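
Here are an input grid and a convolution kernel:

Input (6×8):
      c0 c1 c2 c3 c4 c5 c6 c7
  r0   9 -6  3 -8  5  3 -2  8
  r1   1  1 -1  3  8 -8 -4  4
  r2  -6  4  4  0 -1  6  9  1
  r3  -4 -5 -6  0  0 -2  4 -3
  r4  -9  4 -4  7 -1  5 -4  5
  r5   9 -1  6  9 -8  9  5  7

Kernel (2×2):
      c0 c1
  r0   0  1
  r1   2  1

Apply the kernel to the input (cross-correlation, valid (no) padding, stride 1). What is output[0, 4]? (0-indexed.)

The receptive field on the input at this output position is [5 3 / 8 -8]. Elementwise product with the kernel and sum: 3·1 + 8·2 + -8·1.

11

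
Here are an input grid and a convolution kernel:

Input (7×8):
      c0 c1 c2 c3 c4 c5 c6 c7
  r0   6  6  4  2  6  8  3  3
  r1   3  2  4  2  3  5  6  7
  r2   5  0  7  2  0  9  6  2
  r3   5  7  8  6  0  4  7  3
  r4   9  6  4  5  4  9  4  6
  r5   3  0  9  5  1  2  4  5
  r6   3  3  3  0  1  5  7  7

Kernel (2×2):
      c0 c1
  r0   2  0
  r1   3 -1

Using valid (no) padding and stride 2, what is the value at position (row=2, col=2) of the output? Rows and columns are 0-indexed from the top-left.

The receptive field on the input at this output position is [4 9 / 1 2]. Elementwise product with the kernel and sum: 4·2 + 1·3 + 2·-1.

9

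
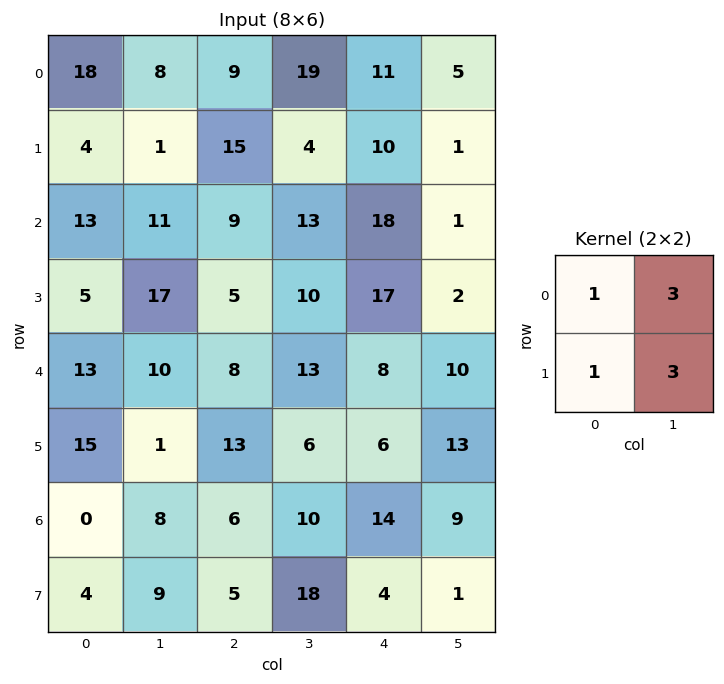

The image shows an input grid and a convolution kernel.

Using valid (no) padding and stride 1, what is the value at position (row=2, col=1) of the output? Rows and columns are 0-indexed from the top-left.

The receptive field on the input at this output position is [11 9 / 17 5]. Elementwise product with the kernel and sum: 11·1 + 9·3 + 17·1 + 5·3.

70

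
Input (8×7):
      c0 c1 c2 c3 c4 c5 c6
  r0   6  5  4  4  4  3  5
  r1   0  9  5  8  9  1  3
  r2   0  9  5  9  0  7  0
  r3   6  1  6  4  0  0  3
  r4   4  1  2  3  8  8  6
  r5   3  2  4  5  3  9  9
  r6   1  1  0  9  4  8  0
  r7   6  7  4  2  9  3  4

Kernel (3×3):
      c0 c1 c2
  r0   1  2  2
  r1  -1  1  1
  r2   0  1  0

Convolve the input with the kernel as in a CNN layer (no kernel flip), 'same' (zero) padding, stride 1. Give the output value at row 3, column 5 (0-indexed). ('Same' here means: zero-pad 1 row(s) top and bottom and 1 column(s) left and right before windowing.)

25

The receptive field on the zero-padded input at this output position is [0 7 0 / 0 0 3 / 8 8 6]. Elementwise product with the kernel and sum: 0·1 + 7·2 + 0·2 + 0·-1 + 0·1 + 3·1 + 8·1.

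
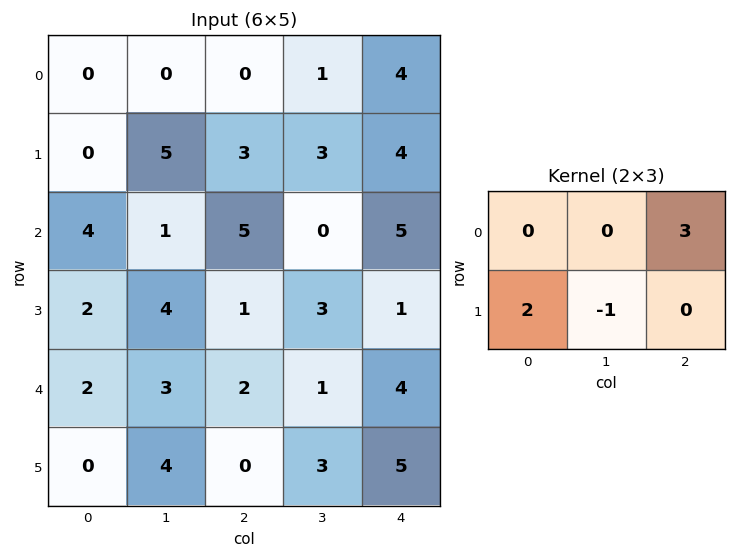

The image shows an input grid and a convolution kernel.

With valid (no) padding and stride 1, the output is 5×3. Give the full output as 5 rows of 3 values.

-5 10 15
16 6 22
15 7 14
4 13 6
2 11 9

Output[0,0]: The receptive field on the input at this output position is [0 0 0 / 0 5 3]. Elementwise product with the kernel and sum: 0·3 + 0·2 + 5·-1.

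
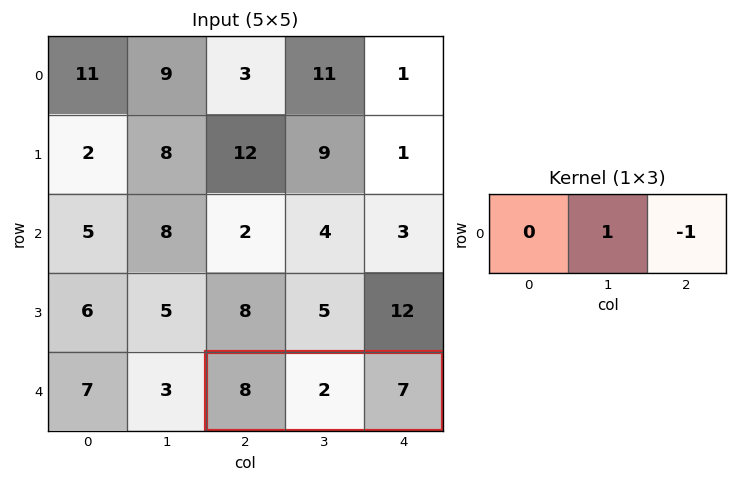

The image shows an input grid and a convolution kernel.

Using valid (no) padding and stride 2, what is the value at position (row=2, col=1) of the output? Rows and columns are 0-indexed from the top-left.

The receptive field on the input at this output position is [8 2 7]. Elementwise product with the kernel and sum: 2·1 + 7·-1.

-5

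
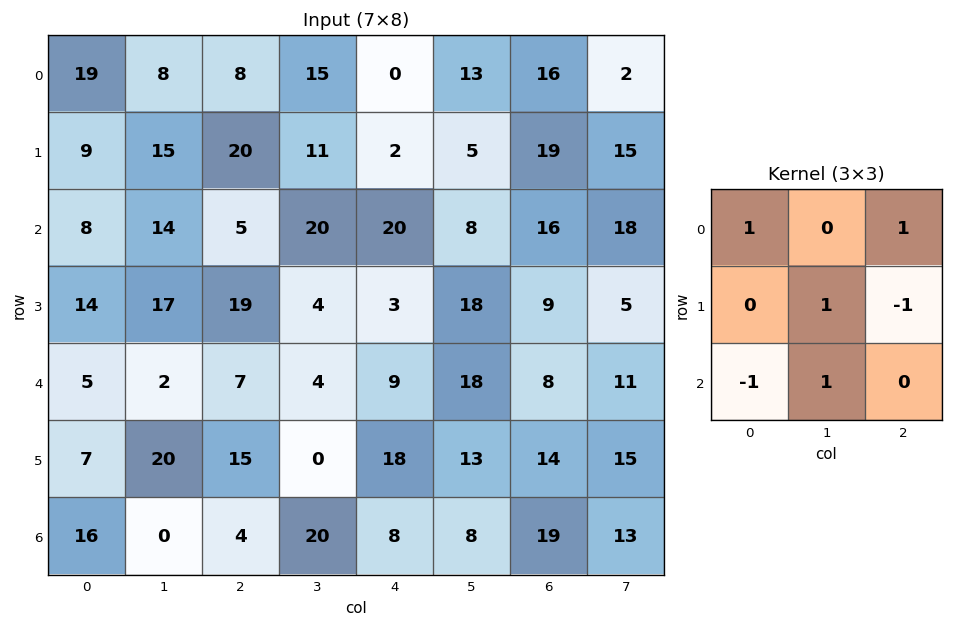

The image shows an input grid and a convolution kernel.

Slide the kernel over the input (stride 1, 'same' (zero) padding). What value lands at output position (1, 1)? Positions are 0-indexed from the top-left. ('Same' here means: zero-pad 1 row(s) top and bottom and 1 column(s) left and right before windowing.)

28

The receptive field on the zero-padded input at this output position is [19 8 8 / 9 15 20 / 8 14 5]. Elementwise product with the kernel and sum: 19·1 + 8·1 + 15·1 + 20·-1 + 8·-1 + 14·1.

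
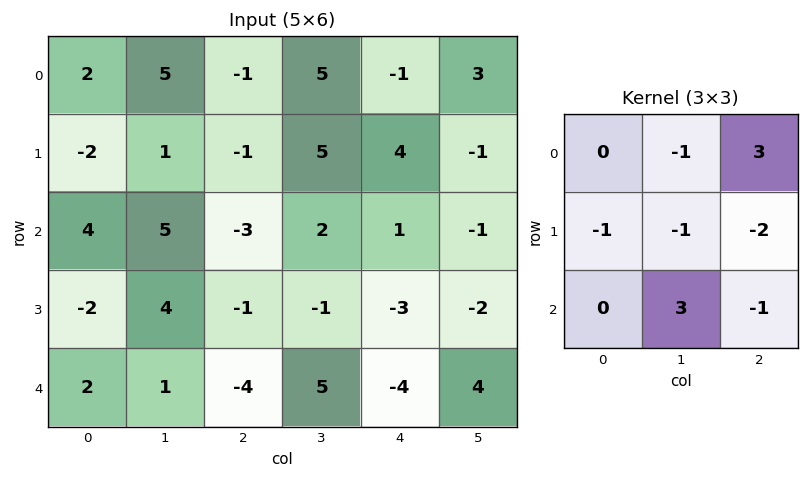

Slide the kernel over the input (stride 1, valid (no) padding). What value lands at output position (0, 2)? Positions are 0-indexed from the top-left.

-15

The receptive field on the input at this output position is [-1 5 -1 / -1 5 4 / -3 2 1]. Elementwise product with the kernel and sum: 5·-1 + -1·3 + -1·-1 + 5·-1 + 4·-2 + 2·3 + 1·-1.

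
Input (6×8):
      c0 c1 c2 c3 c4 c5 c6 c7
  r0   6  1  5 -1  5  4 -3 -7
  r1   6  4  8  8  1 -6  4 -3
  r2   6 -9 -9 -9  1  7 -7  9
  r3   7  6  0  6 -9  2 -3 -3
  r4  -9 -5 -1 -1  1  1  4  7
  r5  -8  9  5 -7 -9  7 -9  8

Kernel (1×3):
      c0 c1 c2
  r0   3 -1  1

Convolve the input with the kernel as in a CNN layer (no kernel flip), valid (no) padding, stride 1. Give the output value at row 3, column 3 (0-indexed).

The receptive field on the input at this output position is [6 -9 2]. Elementwise product with the kernel and sum: 6·3 + -9·-1 + 2·1.

29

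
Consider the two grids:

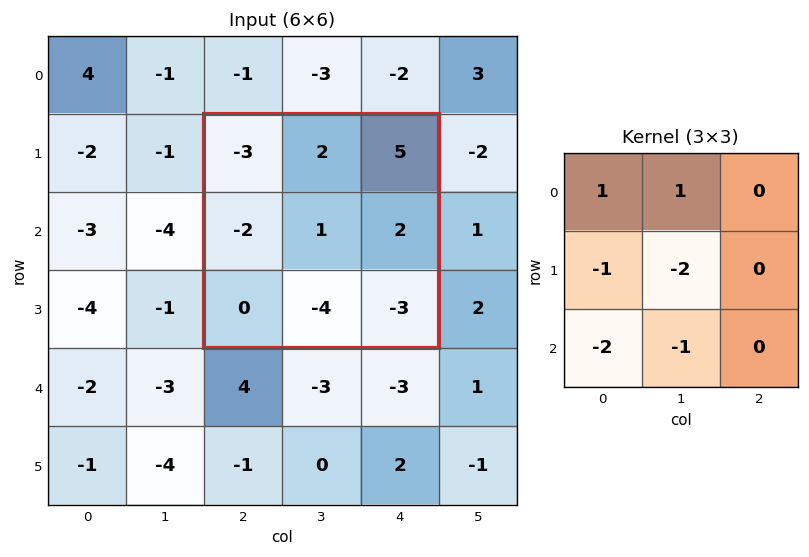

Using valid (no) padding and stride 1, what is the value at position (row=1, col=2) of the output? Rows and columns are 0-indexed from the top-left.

3

The receptive field on the input at this output position is [-3 2 5 / -2 1 2 / 0 -4 -3]. Elementwise product with the kernel and sum: -3·1 + 2·1 + -2·-1 + 1·-2 + 0·-2 + -4·-1.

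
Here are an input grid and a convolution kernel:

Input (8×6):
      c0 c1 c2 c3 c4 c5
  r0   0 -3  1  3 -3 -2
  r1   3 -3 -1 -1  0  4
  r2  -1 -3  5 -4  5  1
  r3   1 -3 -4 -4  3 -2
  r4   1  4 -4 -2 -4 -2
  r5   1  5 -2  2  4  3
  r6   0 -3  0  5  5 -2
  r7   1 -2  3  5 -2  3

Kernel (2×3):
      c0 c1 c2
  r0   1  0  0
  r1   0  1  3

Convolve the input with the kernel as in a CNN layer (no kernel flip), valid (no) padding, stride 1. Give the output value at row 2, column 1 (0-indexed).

The receptive field on the input at this output position is [-3 5 -4 / -3 -4 -4]. Elementwise product with the kernel and sum: -3·1 + -4·1 + -4·3.

-19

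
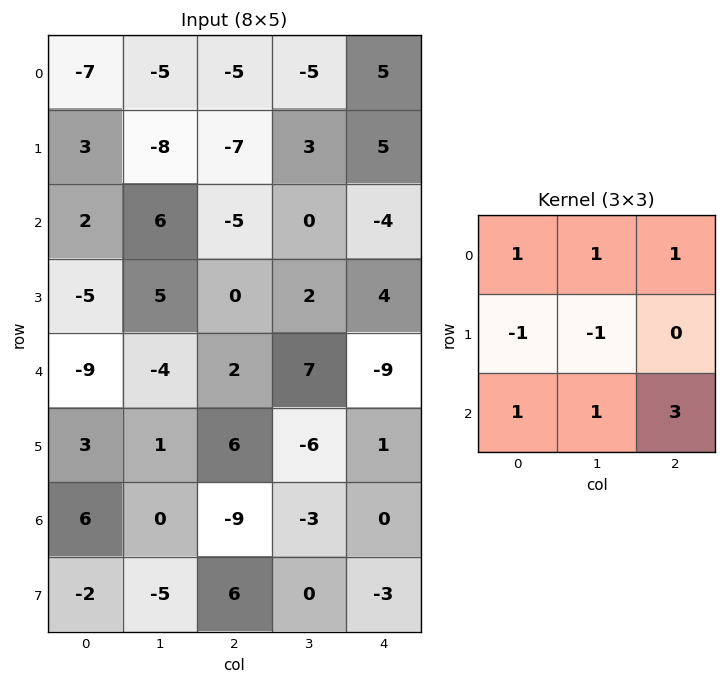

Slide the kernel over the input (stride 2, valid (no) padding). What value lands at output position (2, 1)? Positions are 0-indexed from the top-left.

The receptive field on the input at this output position is [2 7 -9 / 6 -6 1 / -9 -3 0]. Elementwise product with the kernel and sum: 2·1 + 7·1 + -9·1 + 6·-1 + -6·-1 + -9·1 + -3·1 + 0·3.

-12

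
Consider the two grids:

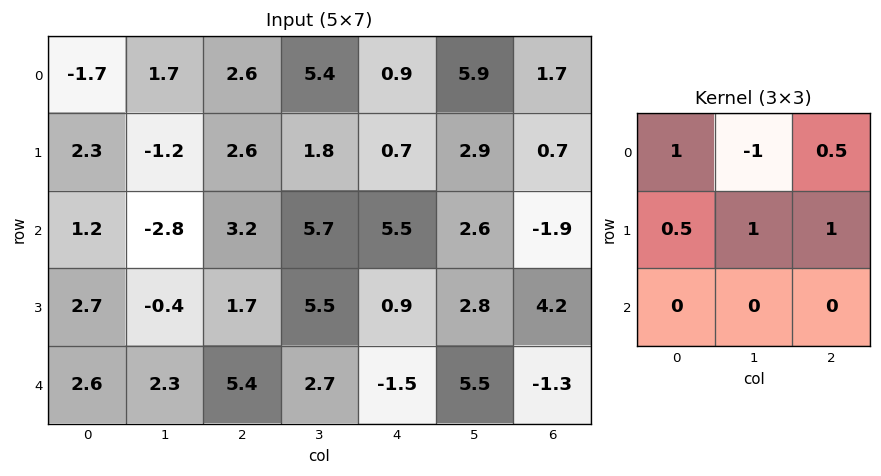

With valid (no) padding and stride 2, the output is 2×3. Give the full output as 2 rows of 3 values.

Output[0,0]: The receptive field on the input at this output position is [-1.7 1.7 2.6 / 2.3 -1.2 2.6 / 1.2 -2.8 3.2]. Elementwise product with the kernel and sum: -1.7·1 + 1.7·-1 + 2.6·0.5 + 2.3·0.5 + -1.2·1 + 2.6·1.
Output[0,1]: The receptive field on the input at this output position is [2.6 5.4 0.9 / 2.6 1.8 0.7 / 3.2 5.7 5.5]. Elementwise product with the kernel and sum: 2.6·1 + 5.4·-1 + 0.9·0.5 + 2.6·0.5 + 1.8·1 + 0.7·1.

0.45 1.45 -0.2
8.25 7.5 9.4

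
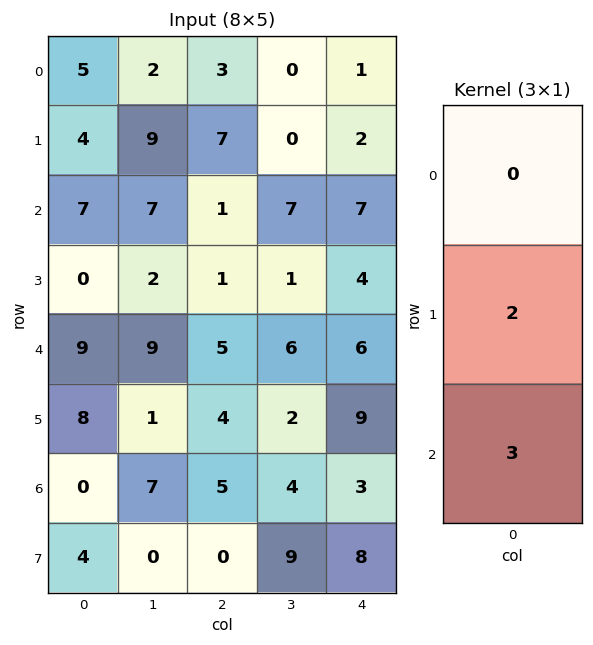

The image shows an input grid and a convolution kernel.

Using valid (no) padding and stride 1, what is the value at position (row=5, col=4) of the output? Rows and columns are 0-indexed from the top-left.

30

The receptive field on the input at this output position is [9 / 3 / 8]. Elementwise product with the kernel and sum: 3·2 + 8·3.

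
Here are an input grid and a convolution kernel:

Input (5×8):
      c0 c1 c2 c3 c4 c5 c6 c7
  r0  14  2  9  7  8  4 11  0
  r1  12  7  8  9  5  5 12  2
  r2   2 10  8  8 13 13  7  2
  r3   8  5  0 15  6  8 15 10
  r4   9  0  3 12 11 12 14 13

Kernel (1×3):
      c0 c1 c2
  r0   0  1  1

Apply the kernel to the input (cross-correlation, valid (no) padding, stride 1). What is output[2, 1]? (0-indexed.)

The receptive field on the input at this output position is [10 8 8]. Elementwise product with the kernel and sum: 8·1 + 8·1.

16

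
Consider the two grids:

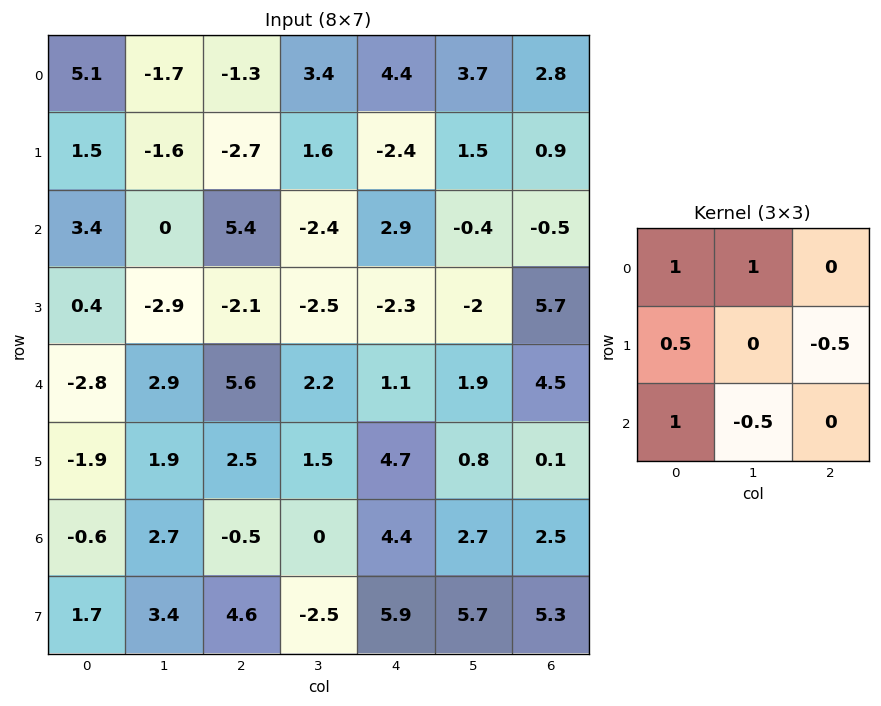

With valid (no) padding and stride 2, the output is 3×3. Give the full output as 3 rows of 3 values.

Output[0,0]: The receptive field on the input at this output position is [5.1 -1.7 -1.3 / 1.5 -1.6 -2.7 / 3.4 0 5.4]. Elementwise product with the kernel and sum: 5.1·1 + -1.7·1 + 1.5·0.5 + -2.7·-0.5 + 3.4·1 + 0·-0.5.

8.9 8.55 9.55
0.4 7.6 -1.35
-4.05 6.2 8.35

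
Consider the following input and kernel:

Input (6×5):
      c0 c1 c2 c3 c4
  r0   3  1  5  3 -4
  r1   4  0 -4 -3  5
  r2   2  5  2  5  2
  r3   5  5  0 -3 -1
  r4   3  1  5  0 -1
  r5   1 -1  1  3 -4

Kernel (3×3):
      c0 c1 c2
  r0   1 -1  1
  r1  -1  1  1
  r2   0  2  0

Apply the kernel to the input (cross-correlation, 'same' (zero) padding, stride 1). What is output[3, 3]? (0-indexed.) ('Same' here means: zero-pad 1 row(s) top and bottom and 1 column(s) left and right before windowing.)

-5

The receptive field on the zero-padded input at this output position is [2 5 2 / 0 -3 -1 / 5 0 -1]. Elementwise product with the kernel and sum: 2·1 + 5·-1 + 2·1 + 0·-1 + -3·1 + -1·1 + 0·2.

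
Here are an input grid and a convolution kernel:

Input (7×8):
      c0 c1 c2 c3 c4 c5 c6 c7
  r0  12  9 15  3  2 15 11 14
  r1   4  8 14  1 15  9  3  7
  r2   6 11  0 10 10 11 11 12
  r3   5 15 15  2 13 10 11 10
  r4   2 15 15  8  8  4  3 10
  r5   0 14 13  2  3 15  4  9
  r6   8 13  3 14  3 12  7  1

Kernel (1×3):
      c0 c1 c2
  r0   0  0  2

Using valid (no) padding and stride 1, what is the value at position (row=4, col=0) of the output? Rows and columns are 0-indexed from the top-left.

The receptive field on the input at this output position is [2 15 15]. Elementwise product with the kernel and sum: 15·2.

30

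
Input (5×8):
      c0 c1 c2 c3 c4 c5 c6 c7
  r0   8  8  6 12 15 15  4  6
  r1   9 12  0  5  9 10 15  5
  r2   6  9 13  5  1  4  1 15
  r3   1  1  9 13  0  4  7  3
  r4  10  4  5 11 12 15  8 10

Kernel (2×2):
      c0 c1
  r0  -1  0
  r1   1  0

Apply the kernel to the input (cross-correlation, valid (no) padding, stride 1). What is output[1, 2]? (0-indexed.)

13

The receptive field on the input at this output position is [0 5 / 13 5]. Elementwise product with the kernel and sum: 0·-1 + 13·1.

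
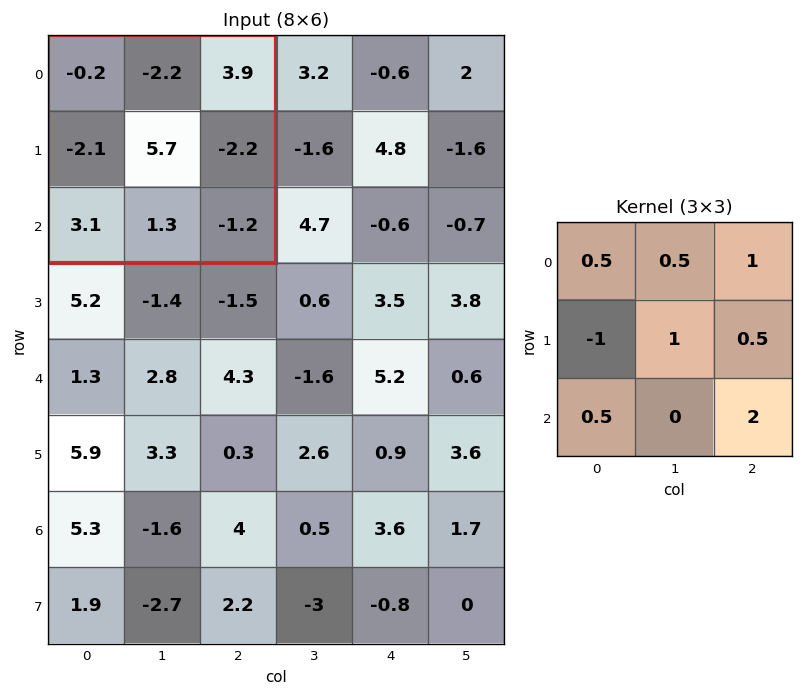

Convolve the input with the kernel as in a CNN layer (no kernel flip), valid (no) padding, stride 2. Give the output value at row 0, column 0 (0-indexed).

8.55

The receptive field on the input at this output position is [-0.2 -2.2 3.9 / -2.1 5.7 -2.2 / 3.1 1.3 -1.2]. Elementwise product with the kernel and sum: -0.2·0.5 + -2.2·0.5 + 3.9·1 + -2.1·-1 + 5.7·1 + -2.2·0.5 + 3.1·0.5 + -1.2·2.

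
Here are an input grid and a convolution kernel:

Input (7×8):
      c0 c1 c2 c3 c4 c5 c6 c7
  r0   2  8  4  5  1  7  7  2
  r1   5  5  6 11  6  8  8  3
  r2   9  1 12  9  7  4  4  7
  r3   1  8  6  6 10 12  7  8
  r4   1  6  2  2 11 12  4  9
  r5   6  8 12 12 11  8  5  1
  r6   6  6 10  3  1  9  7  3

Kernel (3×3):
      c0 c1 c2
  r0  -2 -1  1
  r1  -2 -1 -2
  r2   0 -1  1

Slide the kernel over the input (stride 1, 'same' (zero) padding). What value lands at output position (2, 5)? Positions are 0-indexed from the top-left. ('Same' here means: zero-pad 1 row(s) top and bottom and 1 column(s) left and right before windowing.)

-43

The receptive field on the zero-padded input at this output position is [6 8 8 / 7 4 4 / 10 12 7]. Elementwise product with the kernel and sum: 6·-2 + 8·-1 + 8·1 + 7·-2 + 4·-1 + 4·-2 + 12·-1 + 7·1.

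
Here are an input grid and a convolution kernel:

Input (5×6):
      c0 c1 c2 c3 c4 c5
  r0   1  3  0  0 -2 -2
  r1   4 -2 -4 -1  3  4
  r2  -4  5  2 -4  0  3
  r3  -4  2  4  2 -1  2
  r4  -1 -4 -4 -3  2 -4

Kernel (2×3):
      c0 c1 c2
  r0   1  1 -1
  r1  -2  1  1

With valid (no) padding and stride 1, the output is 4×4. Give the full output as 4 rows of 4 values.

Output[0,0]: The receptive field on the input at this output position is [1 3 0 / 4 -2 -4]. Elementwise product with the kernel and sum: 1·1 + 3·1 + 0·-1 + 4·-2 + -2·1 + -4·1.
Output[0,1]: The receptive field on the input at this output position is [3 0 0 / -2 -4 -1]. Elementwise product with the kernel and sum: 3·1 + 0·1 + 0·-1 + -2·-2 + -4·1 + -1·1.

-10 2 12 9
21 -17 -16 9
13 13 -9 -10
-12 5 14 3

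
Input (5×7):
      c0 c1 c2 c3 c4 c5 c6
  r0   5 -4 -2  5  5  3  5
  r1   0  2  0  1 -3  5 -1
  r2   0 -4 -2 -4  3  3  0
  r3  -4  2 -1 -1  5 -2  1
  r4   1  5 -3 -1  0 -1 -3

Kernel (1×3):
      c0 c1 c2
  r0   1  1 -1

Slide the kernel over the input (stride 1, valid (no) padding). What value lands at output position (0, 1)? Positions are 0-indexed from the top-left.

The receptive field on the input at this output position is [-4 -2 5]. Elementwise product with the kernel and sum: -4·1 + -2·1 + 5·-1.

-11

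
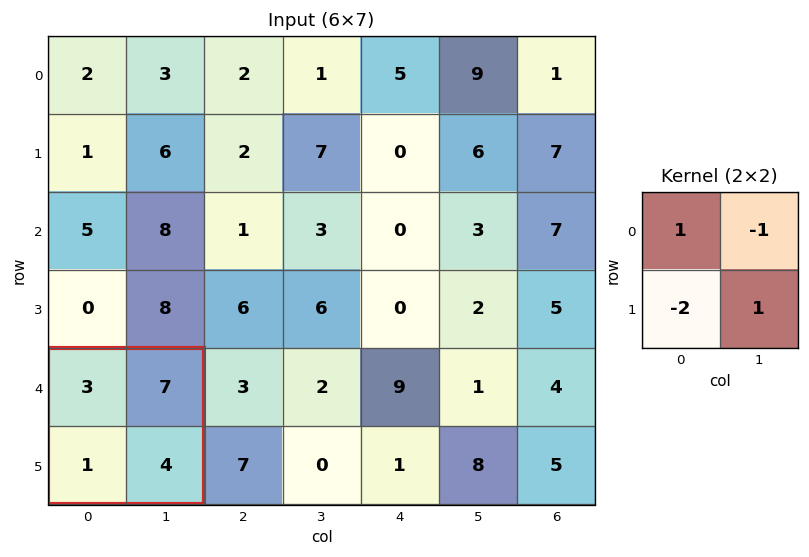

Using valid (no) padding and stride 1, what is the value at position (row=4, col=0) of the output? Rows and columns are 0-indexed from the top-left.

The receptive field on the input at this output position is [3 7 / 1 4]. Elementwise product with the kernel and sum: 3·1 + 7·-1 + 1·-2 + 4·1.

-2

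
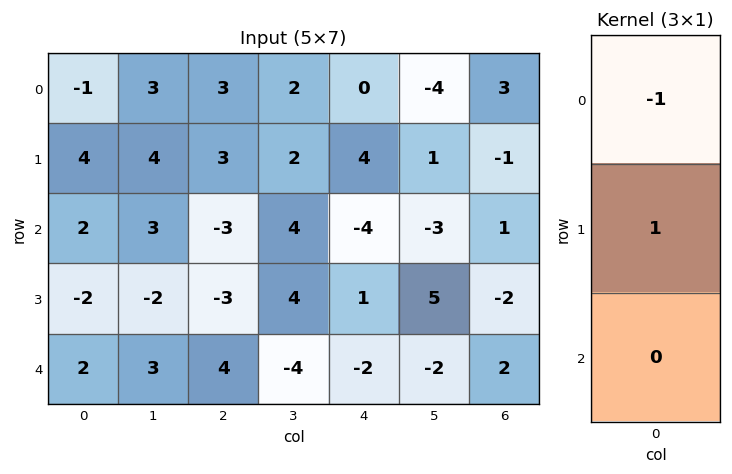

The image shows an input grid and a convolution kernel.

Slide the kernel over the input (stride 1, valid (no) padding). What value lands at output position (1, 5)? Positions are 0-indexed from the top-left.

-4

The receptive field on the input at this output position is [1 / -3 / 5]. Elementwise product with the kernel and sum: 1·-1 + -3·1.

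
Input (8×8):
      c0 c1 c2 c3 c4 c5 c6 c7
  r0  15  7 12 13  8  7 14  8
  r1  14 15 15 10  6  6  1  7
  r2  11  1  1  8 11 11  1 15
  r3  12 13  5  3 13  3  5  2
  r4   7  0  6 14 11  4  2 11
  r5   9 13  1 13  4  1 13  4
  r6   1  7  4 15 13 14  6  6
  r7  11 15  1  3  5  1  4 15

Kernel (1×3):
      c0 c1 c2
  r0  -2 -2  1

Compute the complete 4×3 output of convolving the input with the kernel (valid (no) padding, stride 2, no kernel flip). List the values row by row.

Output[0,0]: The receptive field on the input at this output position is [15 7 12]. Elementwise product with the kernel and sum: 15·-2 + 7·-2 + 12·1.
Output[0,1]: The receptive field on the input at this output position is [12 13 8]. Elementwise product with the kernel and sum: 12·-2 + 13·-2 + 8·1.

-32 -42 -16
-23 -7 -43
-8 -29 -28
-12 -25 -48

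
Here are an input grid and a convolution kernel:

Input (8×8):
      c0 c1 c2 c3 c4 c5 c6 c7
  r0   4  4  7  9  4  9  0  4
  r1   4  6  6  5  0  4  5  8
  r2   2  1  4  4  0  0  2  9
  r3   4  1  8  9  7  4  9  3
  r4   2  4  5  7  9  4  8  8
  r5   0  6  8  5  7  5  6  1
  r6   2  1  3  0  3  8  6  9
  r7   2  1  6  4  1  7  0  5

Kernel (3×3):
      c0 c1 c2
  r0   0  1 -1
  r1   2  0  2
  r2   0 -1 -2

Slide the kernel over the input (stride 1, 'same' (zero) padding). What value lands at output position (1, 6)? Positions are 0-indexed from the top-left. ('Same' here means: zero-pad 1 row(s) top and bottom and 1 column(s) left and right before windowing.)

0

The receptive field on the zero-padded input at this output position is [9 0 4 / 4 5 8 / 0 2 9]. Elementwise product with the kernel and sum: 0·1 + 4·-1 + 4·2 + 8·2 + 2·-1 + 9·-2.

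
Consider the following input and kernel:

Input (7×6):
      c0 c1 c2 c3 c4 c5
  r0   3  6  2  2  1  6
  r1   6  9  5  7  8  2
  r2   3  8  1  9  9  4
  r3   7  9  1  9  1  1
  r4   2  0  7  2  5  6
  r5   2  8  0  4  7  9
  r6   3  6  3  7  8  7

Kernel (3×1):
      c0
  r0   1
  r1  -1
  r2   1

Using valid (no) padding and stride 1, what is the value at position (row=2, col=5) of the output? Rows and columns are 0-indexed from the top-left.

The receptive field on the input at this output position is [4 / 1 / 6]. Elementwise product with the kernel and sum: 4·1 + 1·-1 + 6·1.

9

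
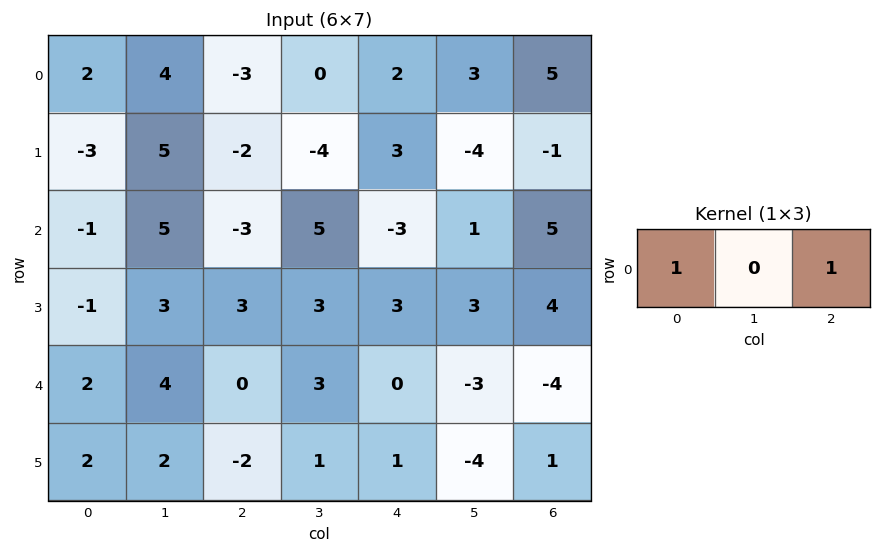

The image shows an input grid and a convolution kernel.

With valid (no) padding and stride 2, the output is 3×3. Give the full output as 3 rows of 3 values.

-1 -1 7
-4 -6 2
2 0 -4

Output[0,0]: The receptive field on the input at this output position is [2 4 -3]. Elementwise product with the kernel and sum: 2·1 + -3·1.
Output[0,1]: The receptive field on the input at this output position is [-3 0 2]. Elementwise product with the kernel and sum: -3·1 + 2·1.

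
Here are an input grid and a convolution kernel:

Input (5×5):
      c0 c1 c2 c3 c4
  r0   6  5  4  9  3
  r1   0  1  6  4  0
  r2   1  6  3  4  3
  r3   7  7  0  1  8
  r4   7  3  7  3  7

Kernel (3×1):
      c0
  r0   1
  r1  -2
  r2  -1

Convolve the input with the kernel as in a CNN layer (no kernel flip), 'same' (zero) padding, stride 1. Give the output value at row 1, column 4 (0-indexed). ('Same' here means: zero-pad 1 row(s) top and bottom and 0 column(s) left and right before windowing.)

The receptive field on the zero-padded input at this output position is [3 / 0 / 3]. Elementwise product with the kernel and sum: 3·1 + 0·-2 + 3·-1.

0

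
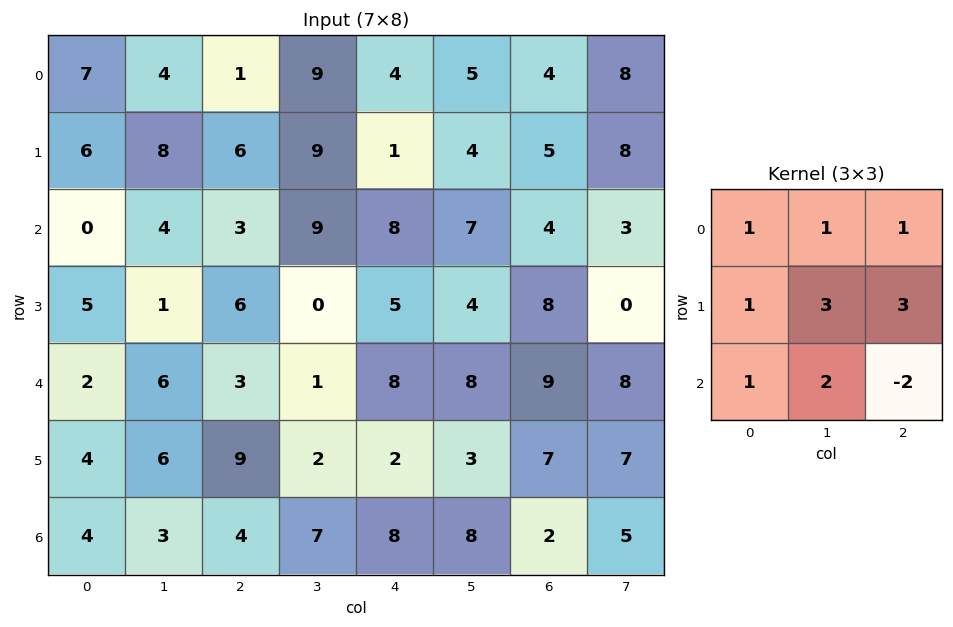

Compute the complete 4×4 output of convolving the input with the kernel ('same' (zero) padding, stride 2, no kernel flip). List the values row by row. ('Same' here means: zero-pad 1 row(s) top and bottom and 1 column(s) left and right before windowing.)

Output[0,0]: The receptive field on the zero-padded input at this output position is [0 0 0 / 0 7 4 / 0 6 8]. Elementwise product with the kernel and sum: 0·1 + 0·1 + 0·1 + 0·1 + 7·3 + 4·3 + 0·1 + 6·2 + 8·-2.
Output[0,1]: The receptive field on the zero-padded input at this output position is [0 0 0 / 4 1 9 / 8 6 9]. Elementwise product with the kernel and sum: 0·1 + 0·1 + 0·1 + 4·1 + 1·3 + 9·3 + 8·1 + 6·2 + 9·-2.

29 36 39 39
34 76 70 65
26 45 58 74
31 53 62 46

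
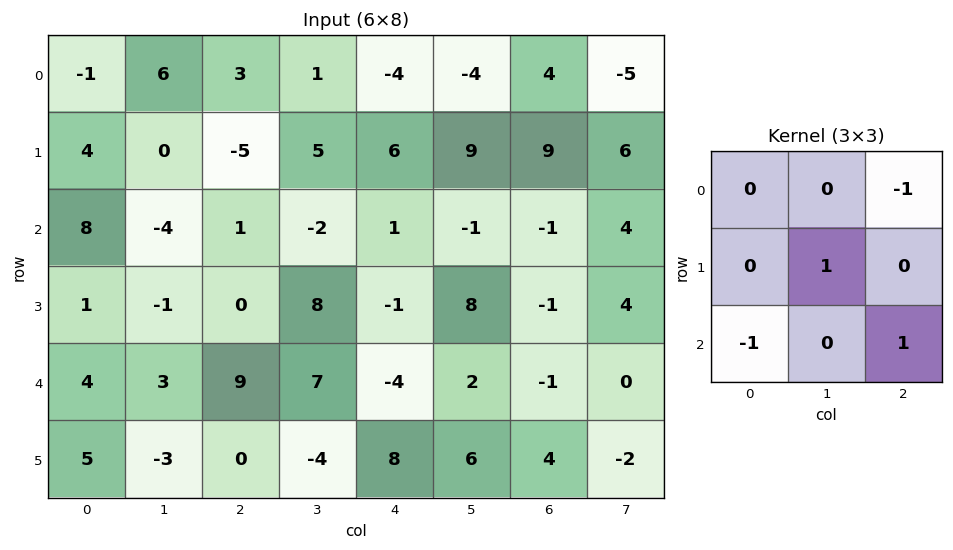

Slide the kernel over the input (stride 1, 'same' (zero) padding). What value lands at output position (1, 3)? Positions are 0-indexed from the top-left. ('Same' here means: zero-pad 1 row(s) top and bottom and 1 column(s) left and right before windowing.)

9

The receptive field on the zero-padded input at this output position is [3 1 -4 / -5 5 6 / 1 -2 1]. Elementwise product with the kernel and sum: -4·-1 + 5·1 + 1·-1 + 1·1.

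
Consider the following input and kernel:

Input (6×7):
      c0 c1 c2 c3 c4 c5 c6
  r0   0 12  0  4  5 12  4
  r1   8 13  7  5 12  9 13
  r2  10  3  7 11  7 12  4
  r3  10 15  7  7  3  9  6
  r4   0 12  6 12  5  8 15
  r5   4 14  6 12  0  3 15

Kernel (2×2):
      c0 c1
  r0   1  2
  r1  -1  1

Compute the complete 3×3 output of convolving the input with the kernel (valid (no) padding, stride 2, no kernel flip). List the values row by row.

Output[0,0]: The receptive field on the input at this output position is [0 12 / 8 13]. Elementwise product with the kernel and sum: 0·1 + 12·2 + 8·-1 + 13·1.
Output[0,1]: The receptive field on the input at this output position is [0 4 / 7 5]. Elementwise product with the kernel and sum: 0·1 + 4·2 + 7·-1 + 5·1.

29 6 26
21 29 37
34 36 24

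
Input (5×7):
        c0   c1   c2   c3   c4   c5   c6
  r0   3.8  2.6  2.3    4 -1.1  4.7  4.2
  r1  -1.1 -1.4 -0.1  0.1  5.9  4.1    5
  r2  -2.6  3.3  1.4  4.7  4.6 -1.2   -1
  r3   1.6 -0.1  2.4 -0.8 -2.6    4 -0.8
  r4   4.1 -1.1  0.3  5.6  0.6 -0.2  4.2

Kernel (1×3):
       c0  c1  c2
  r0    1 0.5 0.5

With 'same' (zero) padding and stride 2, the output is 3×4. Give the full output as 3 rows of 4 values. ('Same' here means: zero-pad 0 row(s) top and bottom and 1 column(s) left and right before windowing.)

Output[0,0]: The receptive field on the zero-padded input at this output position is [0 3.8 2.6]. Elementwise product with the kernel and sum: 0·1 + 3.8·0.5 + 2.6·0.5.

3.2 5.75 5.8 6.8
0.35 6.35 6.4 -1.7
1.5 1.85 5.8 1.9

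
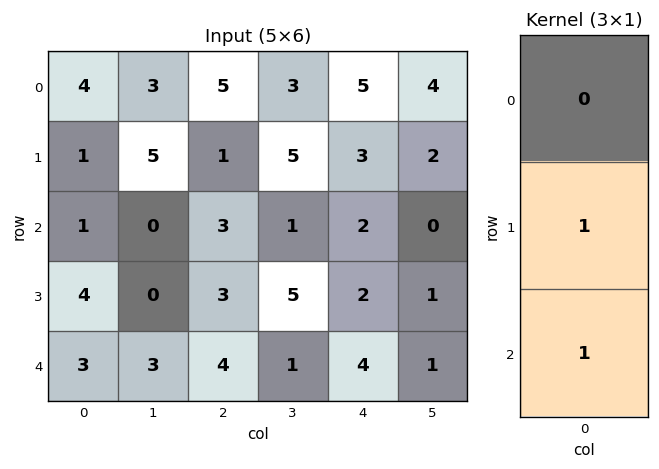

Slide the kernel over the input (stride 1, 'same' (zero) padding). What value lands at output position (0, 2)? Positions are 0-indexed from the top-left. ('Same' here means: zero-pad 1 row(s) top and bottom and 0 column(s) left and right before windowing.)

The receptive field on the zero-padded input at this output position is [0 / 5 / 1]. Elementwise product with the kernel and sum: 5·1 + 1·1.

6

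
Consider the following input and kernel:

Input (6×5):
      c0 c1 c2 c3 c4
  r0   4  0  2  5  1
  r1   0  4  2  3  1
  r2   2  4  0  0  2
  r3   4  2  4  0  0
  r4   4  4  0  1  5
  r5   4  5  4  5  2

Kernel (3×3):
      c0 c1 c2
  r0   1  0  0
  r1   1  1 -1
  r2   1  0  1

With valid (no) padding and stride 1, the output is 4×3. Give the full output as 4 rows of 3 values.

Output[0,0]: The receptive field on the input at this output position is [4 0 2 / 0 4 2 / 2 4 0]. Elementwise product with the kernel and sum: 4·1 + 0·1 + 4·1 + 2·-1 + 2·1 + 0·1.

8 7 8
14 10 4
8 15 9
20 15 6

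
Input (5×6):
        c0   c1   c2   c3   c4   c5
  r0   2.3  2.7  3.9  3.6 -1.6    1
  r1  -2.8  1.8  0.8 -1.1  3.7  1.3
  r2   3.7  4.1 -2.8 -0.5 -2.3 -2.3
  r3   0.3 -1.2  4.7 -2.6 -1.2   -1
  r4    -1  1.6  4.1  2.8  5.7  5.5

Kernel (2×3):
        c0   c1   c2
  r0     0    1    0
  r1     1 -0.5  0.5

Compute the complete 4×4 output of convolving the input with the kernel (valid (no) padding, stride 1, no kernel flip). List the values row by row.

Output[0,0]: The receptive field on the input at this output position is [2.3 2.7 3.9 / -2.8 1.8 0.8]. Elementwise product with the kernel and sum: 2.7·1 + -2.8·1 + 1.8·-0.5 + 0.8·0.5.

-0.6 4.75 6.8 -3.9
2.05 6.05 -4.8 3.2
7.35 -7.65 4.9 -4.8
-0.95 5.65 2.95 1.5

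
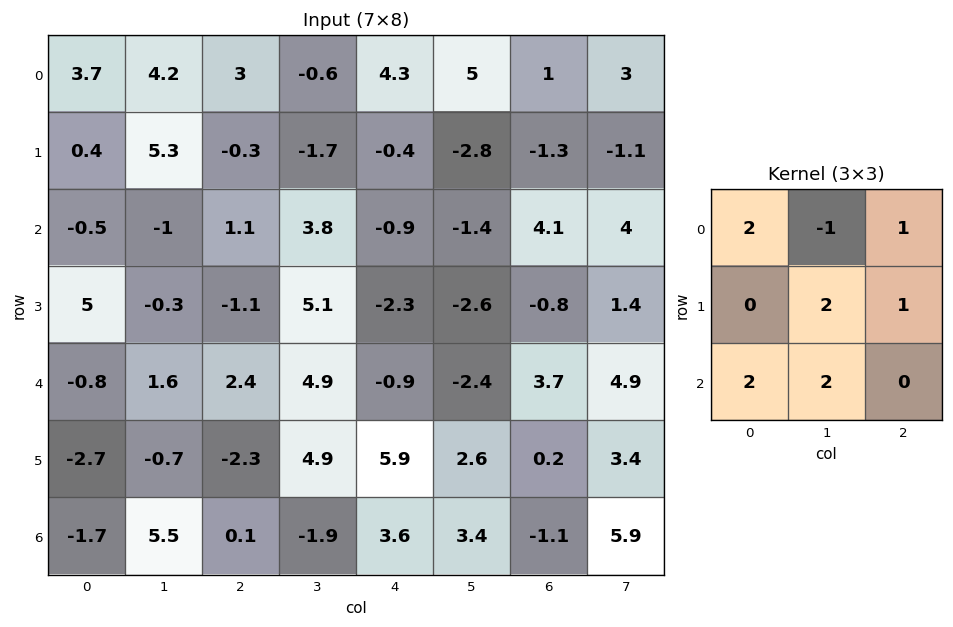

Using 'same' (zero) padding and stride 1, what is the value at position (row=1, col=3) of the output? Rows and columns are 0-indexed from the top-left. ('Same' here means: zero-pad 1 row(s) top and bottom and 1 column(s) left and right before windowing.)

16.9

The receptive field on the zero-padded input at this output position is [3 -0.6 4.3 / -0.3 -1.7 -0.4 / 1.1 3.8 -0.9]. Elementwise product with the kernel and sum: 3·2 + -0.6·-1 + 4.3·1 + -1.7·2 + -0.4·1 + 1.1·2 + 3.8·2.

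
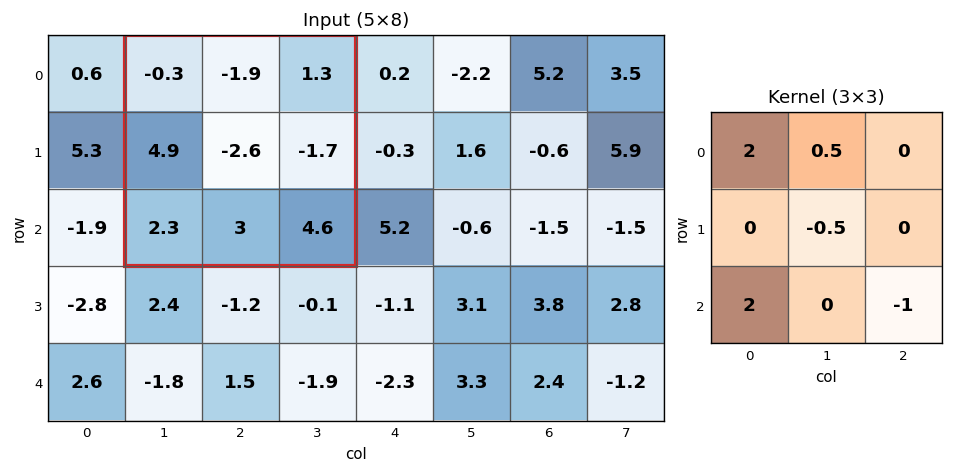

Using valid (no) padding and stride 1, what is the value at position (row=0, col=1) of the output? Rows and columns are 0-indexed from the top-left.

The receptive field on the input at this output position is [-0.3 -1.9 1.3 / 4.9 -2.6 -1.7 / 2.3 3 4.6]. Elementwise product with the kernel and sum: -0.3·2 + -1.9·0.5 + -2.6·-0.5 + 2.3·2 + 4.6·-1.

-0.25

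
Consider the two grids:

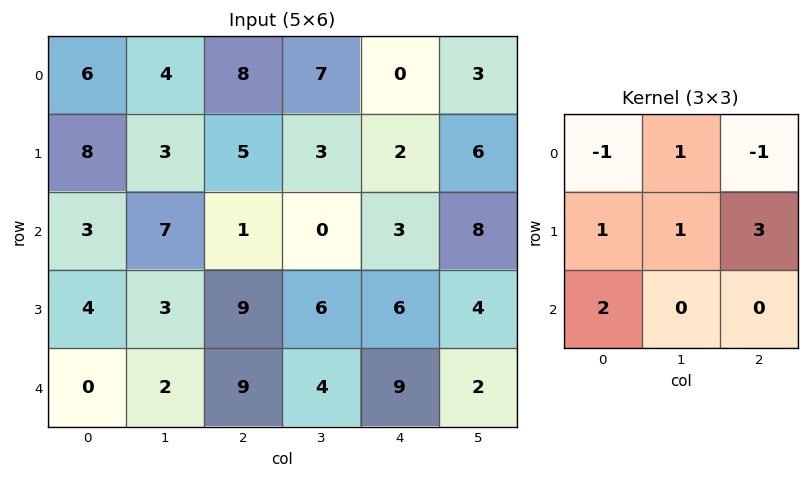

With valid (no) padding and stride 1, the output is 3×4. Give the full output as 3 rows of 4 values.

22 28 15 13
11 13 24 32
37 28 47 27

Output[0,0]: The receptive field on the input at this output position is [6 4 8 / 8 3 5 / 3 7 1]. Elementwise product with the kernel and sum: 6·-1 + 4·1 + 8·-1 + 8·1 + 3·1 + 5·3 + 3·2.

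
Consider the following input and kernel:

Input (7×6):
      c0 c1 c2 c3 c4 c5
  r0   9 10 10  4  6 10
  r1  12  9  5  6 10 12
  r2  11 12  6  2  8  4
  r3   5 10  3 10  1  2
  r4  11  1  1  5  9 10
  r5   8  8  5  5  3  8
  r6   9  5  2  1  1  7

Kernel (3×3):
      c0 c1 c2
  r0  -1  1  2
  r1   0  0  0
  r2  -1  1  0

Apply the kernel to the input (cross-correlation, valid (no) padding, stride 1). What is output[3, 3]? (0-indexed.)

-7

The receptive field on the input at this output position is [10 1 2 / 5 9 10 / 5 3 8]. Elementwise product with the kernel and sum: 10·-1 + 1·1 + 2·2 + 5·-1 + 3·1.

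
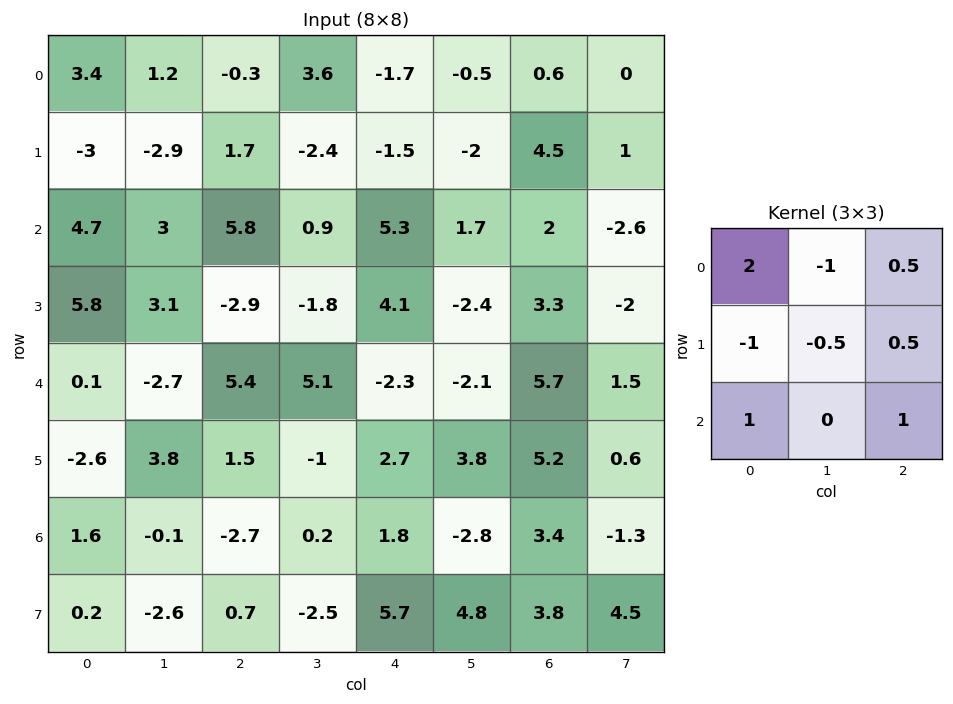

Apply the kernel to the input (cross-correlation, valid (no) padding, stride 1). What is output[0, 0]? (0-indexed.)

The receptive field on the input at this output position is [3.4 1.2 -0.3 / -3 -2.9 1.7 / 4.7 3 5.8]. Elementwise product with the kernel and sum: 3.4·2 + 1.2·-1 + -0.3·0.5 + -3·-1 + -2.9·-0.5 + 1.7·0.5 + 4.7·1 + 5.8·1.

21.25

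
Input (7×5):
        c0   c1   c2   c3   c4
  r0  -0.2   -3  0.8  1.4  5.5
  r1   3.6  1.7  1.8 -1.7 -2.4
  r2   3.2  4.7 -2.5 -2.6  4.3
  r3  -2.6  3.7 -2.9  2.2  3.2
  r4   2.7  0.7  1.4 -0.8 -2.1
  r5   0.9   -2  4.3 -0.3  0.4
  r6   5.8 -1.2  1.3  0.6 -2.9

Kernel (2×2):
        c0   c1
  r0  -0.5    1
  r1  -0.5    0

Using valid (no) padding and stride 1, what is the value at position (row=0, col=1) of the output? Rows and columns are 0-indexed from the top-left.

The receptive field on the input at this output position is [-3 0.8 / 1.7 1.8]. Elementwise product with the kernel and sum: -3·-0.5 + 0.8·1 + 1.7·-0.5.

1.45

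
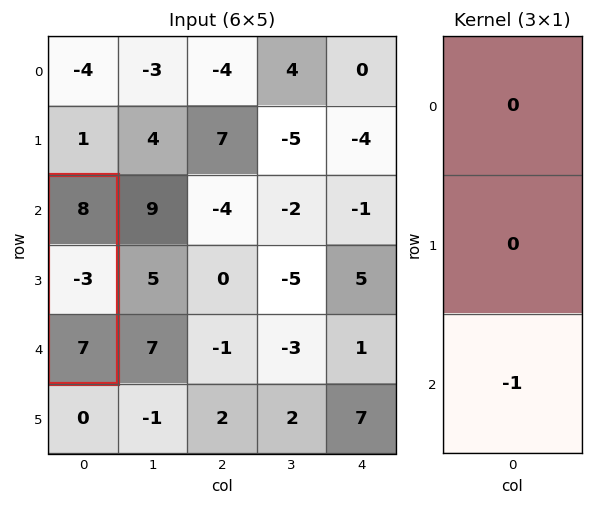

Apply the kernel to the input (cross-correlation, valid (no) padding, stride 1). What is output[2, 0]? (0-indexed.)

The receptive field on the input at this output position is [8 / -3 / 7]. Elementwise product with the kernel and sum: 7·-1.

-7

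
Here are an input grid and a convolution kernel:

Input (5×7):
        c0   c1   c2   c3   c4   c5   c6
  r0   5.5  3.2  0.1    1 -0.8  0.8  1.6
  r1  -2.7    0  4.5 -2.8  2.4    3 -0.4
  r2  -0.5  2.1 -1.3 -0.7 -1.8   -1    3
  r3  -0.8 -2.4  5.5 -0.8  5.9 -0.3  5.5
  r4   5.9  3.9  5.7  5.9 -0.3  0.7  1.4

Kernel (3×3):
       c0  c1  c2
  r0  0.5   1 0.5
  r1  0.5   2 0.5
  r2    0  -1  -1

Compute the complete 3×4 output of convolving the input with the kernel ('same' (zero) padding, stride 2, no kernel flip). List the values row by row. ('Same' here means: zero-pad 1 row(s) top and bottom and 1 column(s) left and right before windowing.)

15.3 0.6 -6.1 4
0.55 -3.5 -7.55 1.1
11.75 20.2 8.05 8.5

Output[0,0]: The receptive field on the zero-padded input at this output position is [0 0 0 / 0 5.5 3.2 / 0 -2.7 0]. Elementwise product with the kernel and sum: 0·0.5 + 0·1 + 0·0.5 + 0·0.5 + 5.5·2 + 3.2·0.5 + -2.7·-1 + 0·-1.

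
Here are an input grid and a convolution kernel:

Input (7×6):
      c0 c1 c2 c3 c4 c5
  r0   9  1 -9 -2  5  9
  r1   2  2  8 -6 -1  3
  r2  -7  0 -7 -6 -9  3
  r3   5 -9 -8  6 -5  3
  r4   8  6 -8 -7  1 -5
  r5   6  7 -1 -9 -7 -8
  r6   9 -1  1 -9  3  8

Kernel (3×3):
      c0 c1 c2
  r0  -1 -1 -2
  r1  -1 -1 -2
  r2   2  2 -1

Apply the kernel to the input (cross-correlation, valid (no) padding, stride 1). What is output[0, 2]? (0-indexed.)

The receptive field on the input at this output position is [-9 -2 5 / 8 -6 -1 / -7 -6 -9]. Elementwise product with the kernel and sum: -9·-1 + -2·-1 + 5·-2 + 8·-1 + -6·-1 + -1·-2 + -7·2 + -6·2 + -9·-1.

-16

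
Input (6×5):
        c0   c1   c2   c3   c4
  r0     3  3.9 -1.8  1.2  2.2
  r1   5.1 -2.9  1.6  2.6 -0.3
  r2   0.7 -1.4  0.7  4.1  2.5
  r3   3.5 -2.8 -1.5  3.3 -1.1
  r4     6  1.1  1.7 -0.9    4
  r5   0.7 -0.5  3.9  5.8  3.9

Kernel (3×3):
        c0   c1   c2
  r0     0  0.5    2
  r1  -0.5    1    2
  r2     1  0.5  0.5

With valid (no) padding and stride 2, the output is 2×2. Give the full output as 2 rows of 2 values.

Output[0,0]: The receptive field on the input at this output position is [3 3.9 -1.8 / 5.1 -2.9 1.6 / 0.7 -1.4 0.7]. Elementwise product with the kernel and sum: 3.9·0.5 + -1.8·2 + 5.1·-0.5 + -2.9·1 + 1.6·2 + 0.7·1 + -1.4·0.5 + 0.7·0.5.
Output[0,1]: The receptive field on the input at this output position is [-1.8 1.2 2.2 / 1.6 2.6 -0.3 / 0.7 4.1 2.5]. Elementwise product with the kernel and sum: 1.2·0.5 + 2.2·2 + 1.6·-0.5 + 2.6·1 + -0.3·2 + 0.7·1 + 4.1·0.5 + 2.5·0.5.

-3.55 10.2
0.55 12.15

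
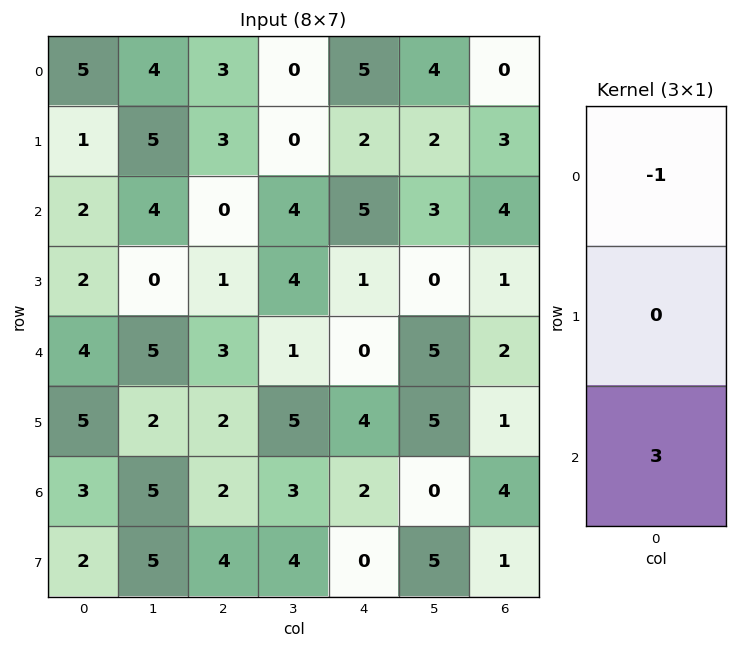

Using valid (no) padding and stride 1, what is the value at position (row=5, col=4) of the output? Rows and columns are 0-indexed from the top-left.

The receptive field on the input at this output position is [4 / 2 / 0]. Elementwise product with the kernel and sum: 4·-1 + 0·3.

-4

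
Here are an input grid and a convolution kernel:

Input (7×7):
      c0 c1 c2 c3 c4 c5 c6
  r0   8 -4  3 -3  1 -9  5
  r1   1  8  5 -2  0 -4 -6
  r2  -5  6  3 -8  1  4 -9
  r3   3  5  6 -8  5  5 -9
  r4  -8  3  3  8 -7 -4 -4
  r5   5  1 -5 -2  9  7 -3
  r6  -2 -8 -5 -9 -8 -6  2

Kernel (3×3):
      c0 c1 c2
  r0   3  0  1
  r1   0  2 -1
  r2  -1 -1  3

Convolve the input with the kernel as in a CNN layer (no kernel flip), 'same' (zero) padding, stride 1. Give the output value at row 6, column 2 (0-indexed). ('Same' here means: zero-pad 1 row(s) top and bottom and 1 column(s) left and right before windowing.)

0

The receptive field on the zero-padded input at this output position is [1 -5 -2 / -8 -5 -9 / 0 0 0]. Elementwise product with the kernel and sum: 1·3 + -2·1 + -5·2 + -9·-1 + 0·-1 + 0·-1 + 0·3.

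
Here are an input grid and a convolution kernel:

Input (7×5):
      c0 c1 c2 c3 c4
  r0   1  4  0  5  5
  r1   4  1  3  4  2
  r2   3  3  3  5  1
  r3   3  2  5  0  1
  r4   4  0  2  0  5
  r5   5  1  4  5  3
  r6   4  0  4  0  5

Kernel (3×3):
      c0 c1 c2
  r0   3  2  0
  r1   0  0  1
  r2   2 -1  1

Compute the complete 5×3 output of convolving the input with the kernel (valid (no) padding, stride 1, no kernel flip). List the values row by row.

20 24 14
26 13 29
30 13 29
28 19 26
28 5 22

Output[0,0]: The receptive field on the input at this output position is [1 4 0 / 4 1 3 / 3 3 3]. Elementwise product with the kernel and sum: 1·3 + 4·2 + 3·1 + 3·2 + 3·-1 + 3·1.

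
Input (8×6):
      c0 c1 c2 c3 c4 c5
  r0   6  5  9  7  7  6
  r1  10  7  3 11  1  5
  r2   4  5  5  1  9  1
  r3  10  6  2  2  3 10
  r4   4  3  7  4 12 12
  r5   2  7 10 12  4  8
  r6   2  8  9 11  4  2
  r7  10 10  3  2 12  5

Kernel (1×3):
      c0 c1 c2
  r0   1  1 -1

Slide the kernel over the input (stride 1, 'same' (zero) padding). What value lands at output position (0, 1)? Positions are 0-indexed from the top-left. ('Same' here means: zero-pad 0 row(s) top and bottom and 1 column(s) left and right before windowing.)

2

The receptive field on the zero-padded input at this output position is [6 5 9]. Elementwise product with the kernel and sum: 6·1 + 5·1 + 9·-1.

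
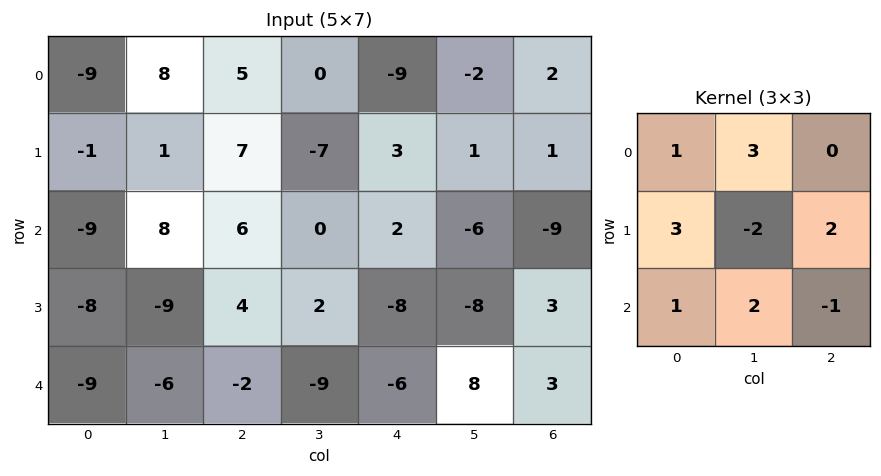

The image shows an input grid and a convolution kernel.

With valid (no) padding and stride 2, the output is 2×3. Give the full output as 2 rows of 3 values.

25 50 -7
-2 -16 -11

Output[0,0]: The receptive field on the input at this output position is [-9 8 5 / -1 1 7 / -9 8 6]. Elementwise product with the kernel and sum: -9·1 + 8·3 + -1·3 + 1·-2 + 7·2 + -9·1 + 8·2 + 6·-1.
Output[0,1]: The receptive field on the input at this output position is [5 0 -9 / 7 -7 3 / 6 0 2]. Elementwise product with the kernel and sum: 5·1 + 0·3 + 7·3 + -7·-2 + 3·2 + 6·1 + 0·2 + 2·-1.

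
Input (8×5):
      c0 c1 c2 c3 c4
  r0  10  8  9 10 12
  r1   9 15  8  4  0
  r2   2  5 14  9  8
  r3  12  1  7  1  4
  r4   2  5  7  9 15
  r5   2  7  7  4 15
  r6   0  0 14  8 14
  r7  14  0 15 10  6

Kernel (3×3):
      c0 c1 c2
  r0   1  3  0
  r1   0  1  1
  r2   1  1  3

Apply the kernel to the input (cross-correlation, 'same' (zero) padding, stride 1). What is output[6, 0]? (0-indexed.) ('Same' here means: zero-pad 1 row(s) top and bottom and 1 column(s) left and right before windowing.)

The receptive field on the zero-padded input at this output position is [0 2 7 / 0 0 0 / 0 14 0]. Elementwise product with the kernel and sum: 0·1 + 2·3 + 0·1 + 0·1 + 0·1 + 14·1 + 0·3.

20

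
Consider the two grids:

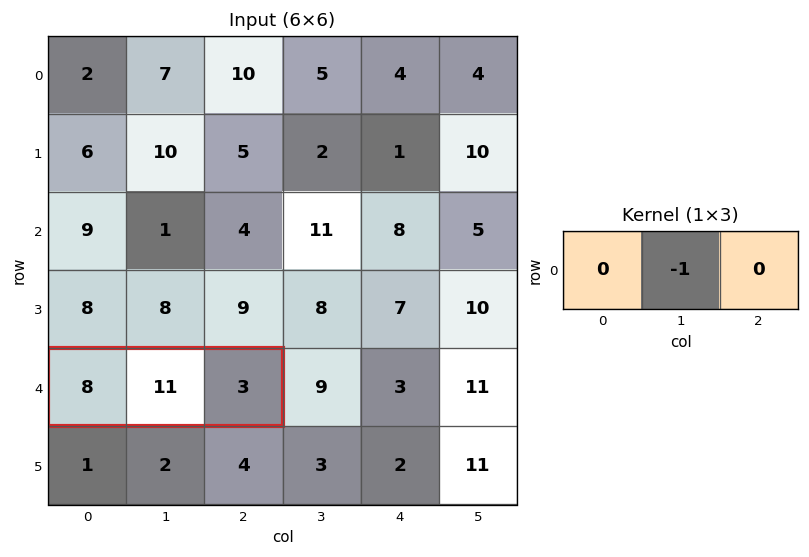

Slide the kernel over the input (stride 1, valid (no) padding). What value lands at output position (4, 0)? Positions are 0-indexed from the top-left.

The receptive field on the input at this output position is [8 11 3]. Elementwise product with the kernel and sum: 11·-1.

-11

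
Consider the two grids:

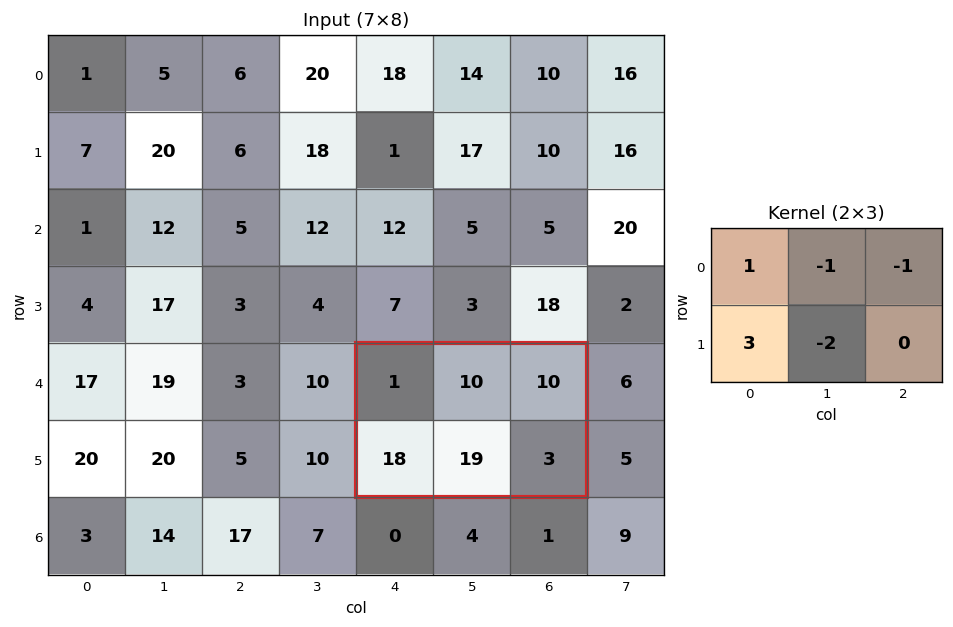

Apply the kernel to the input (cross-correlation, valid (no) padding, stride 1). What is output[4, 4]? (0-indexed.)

The receptive field on the input at this output position is [1 10 10 / 18 19 3]. Elementwise product with the kernel and sum: 1·1 + 10·-1 + 10·-1 + 18·3 + 19·-2.

-3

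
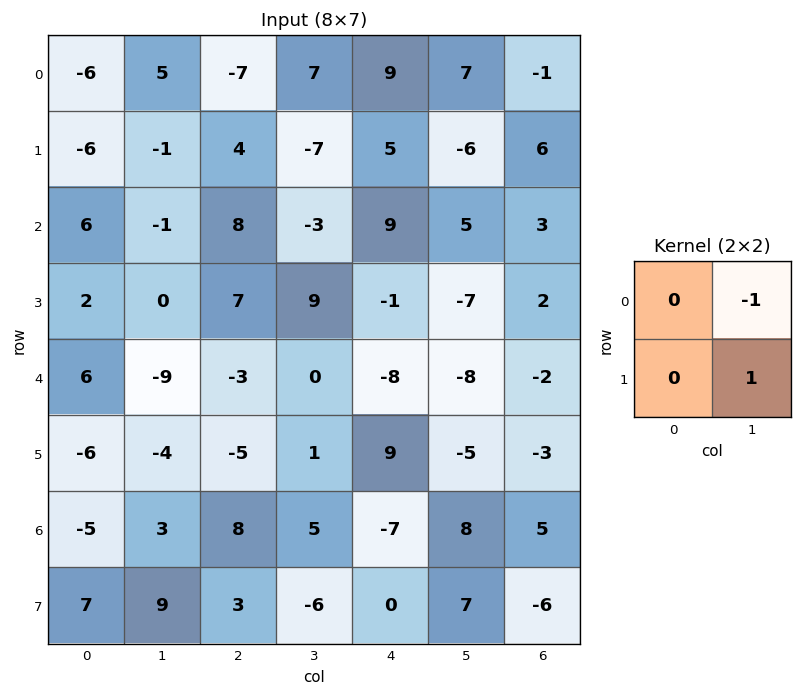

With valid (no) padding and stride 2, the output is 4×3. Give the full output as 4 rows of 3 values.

Output[0,0]: The receptive field on the input at this output position is [-6 5 / -6 -1]. Elementwise product with the kernel and sum: 5·-1 + -1·1.
Output[0,1]: The receptive field on the input at this output position is [-7 7 / 4 -7]. Elementwise product with the kernel and sum: 7·-1 + -7·1.

-6 -14 -13
1 12 -12
5 1 3
6 -11 -1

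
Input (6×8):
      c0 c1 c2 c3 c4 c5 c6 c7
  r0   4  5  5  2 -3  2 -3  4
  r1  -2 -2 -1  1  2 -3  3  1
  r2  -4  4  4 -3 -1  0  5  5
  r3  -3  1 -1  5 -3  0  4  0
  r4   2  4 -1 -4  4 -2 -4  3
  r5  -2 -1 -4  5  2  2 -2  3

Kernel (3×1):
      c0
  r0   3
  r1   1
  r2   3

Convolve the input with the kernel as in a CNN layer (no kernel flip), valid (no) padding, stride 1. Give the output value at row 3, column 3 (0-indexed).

The receptive field on the input at this output position is [5 / -4 / 5]. Elementwise product with the kernel and sum: 5·3 + -4·1 + 5·3.

26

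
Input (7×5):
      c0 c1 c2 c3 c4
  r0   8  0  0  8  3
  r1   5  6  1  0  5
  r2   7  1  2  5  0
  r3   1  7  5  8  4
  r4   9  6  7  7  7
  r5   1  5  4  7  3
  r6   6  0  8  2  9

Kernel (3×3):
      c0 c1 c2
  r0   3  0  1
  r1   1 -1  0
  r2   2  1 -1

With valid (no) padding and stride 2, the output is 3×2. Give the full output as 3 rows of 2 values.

Output[0,0]: The receptive field on the input at this output position is [8 0 0 / 5 6 1 / 7 1 2]. Elementwise product with the kernel and sum: 8·3 + 0·1 + 5·1 + 6·-1 + 7·2 + 1·1 + 2·-1.
Output[0,1]: The receptive field on the input at this output position is [0 8 3 / 1 0 5 / 2 5 0]. Elementwise product with the kernel and sum: 0·3 + 3·1 + 1·1 + 0·-1 + 2·2 + 5·1 + 0·-1.

36 13
34 17
34 34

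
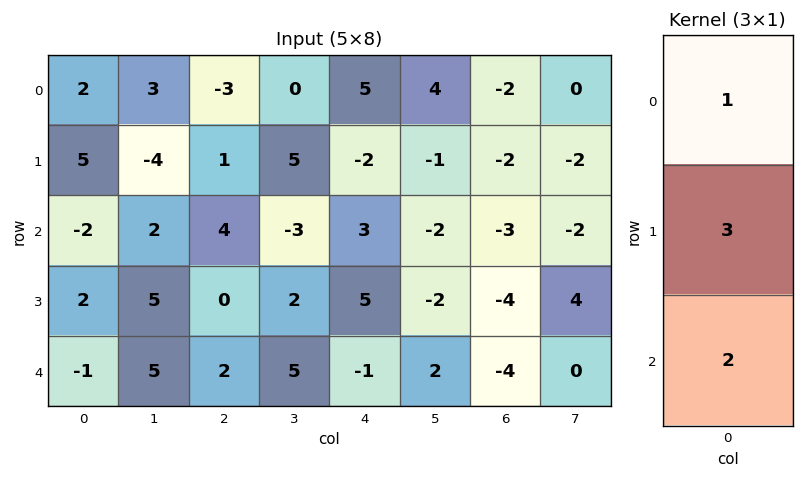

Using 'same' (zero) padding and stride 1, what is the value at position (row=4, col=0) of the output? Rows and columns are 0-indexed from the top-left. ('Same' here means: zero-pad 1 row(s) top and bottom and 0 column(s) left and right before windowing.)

The receptive field on the zero-padded input at this output position is [2 / -1 / 0]. Elementwise product with the kernel and sum: 2·1 + -1·3 + 0·2.

-1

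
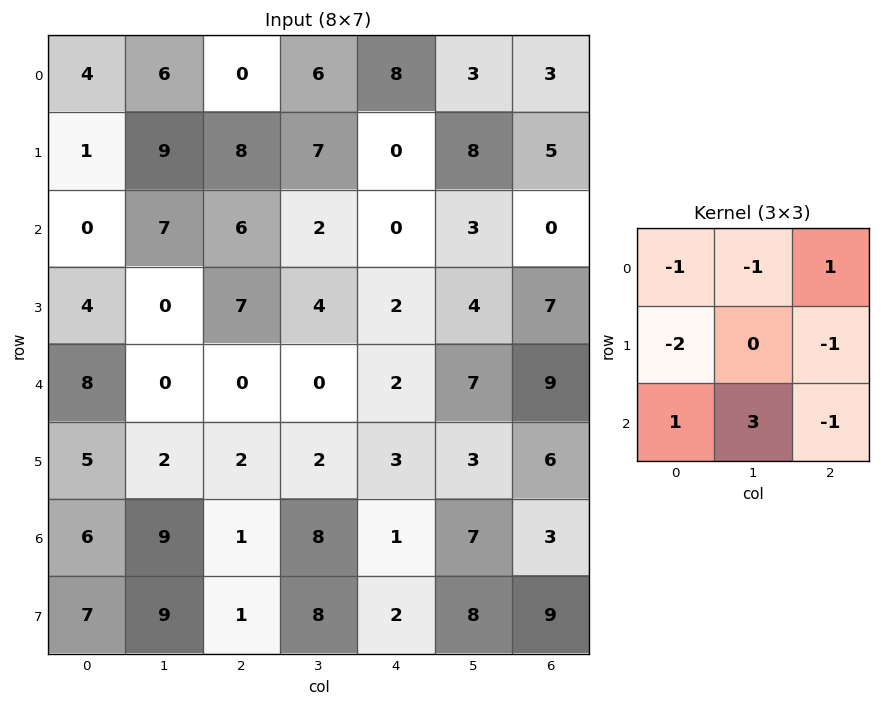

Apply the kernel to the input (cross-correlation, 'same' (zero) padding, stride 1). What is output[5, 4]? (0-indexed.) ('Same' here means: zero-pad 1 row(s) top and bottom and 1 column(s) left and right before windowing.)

The receptive field on the zero-padded input at this output position is [0 2 7 / 2 3 3 / 8 1 7]. Elementwise product with the kernel and sum: 0·-1 + 2·-1 + 7·1 + 2·-2 + 3·-1 + 8·1 + 1·3 + 7·-1.

2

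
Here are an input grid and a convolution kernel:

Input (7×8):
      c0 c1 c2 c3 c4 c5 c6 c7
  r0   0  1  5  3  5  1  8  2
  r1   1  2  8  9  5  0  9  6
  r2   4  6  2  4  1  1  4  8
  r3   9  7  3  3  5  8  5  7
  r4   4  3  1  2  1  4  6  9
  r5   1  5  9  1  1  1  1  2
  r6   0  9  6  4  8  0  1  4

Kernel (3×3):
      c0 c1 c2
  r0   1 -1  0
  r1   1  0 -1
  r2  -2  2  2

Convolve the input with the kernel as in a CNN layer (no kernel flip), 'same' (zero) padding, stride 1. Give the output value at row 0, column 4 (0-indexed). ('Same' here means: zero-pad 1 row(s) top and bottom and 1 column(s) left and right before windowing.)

The receptive field on the zero-padded input at this output position is [0 0 0 / 3 5 1 / 9 5 0]. Elementwise product with the kernel and sum: 0·1 + 0·-1 + 3·1 + 1·-1 + 9·-2 + 5·2 + 0·2.

-6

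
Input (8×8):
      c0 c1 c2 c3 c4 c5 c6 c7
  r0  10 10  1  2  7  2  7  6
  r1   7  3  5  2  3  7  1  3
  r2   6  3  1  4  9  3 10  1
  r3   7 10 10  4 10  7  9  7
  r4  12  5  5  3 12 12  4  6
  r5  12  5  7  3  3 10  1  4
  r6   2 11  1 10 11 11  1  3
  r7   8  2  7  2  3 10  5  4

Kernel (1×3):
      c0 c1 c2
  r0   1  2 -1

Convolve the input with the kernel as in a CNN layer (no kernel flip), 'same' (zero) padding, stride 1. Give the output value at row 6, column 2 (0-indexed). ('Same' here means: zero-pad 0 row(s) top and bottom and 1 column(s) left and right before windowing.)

3

The receptive field on the zero-padded input at this output position is [11 1 10]. Elementwise product with the kernel and sum: 11·1 + 1·2 + 10·-1.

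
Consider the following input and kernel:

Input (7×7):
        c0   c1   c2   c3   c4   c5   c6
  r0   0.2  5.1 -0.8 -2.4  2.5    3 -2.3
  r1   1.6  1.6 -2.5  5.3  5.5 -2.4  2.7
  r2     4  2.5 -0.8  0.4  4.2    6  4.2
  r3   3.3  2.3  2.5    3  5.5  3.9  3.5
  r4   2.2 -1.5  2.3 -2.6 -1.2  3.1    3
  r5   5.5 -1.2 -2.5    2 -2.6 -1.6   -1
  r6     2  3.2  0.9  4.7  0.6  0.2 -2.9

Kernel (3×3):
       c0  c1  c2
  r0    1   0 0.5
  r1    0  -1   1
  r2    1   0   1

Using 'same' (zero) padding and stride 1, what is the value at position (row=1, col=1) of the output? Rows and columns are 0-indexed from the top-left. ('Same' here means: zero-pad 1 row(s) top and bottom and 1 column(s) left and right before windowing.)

The receptive field on the zero-padded input at this output position is [0.2 5.1 -0.8 / 1.6 1.6 -2.5 / 4 2.5 -0.8]. Elementwise product with the kernel and sum: 0.2·1 + -0.8·0.5 + 1.6·-1 + -2.5·1 + 4·1 + -0.8·1.

-1.1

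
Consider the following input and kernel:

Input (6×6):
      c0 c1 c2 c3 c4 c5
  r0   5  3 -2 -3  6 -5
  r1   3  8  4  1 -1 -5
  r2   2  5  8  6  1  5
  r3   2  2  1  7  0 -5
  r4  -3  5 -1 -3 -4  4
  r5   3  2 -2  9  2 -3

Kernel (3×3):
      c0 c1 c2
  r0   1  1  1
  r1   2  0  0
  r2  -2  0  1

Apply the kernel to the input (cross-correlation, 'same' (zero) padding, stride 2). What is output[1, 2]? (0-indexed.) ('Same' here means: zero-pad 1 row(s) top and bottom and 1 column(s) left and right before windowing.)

-12

The receptive field on the zero-padded input at this output position is [1 -1 -5 / 6 1 5 / 7 0 -5]. Elementwise product with the kernel and sum: 1·1 + -1·1 + -5·1 + 6·2 + 7·-2 + -5·1.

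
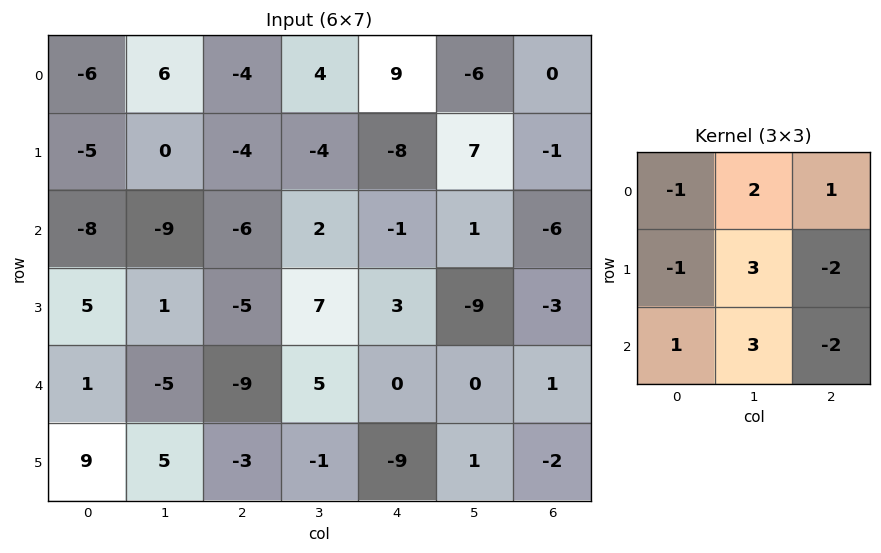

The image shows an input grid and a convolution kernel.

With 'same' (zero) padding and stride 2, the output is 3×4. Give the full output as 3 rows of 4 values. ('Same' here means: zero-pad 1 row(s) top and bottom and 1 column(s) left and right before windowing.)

-45 -30 -7 10
-3 -53 22 -46
41 -38 -45 1

Output[0,0]: The receptive field on the zero-padded input at this output position is [0 0 0 / 0 -6 6 / 0 -5 0]. Elementwise product with the kernel and sum: 0·-1 + 0·2 + 0·1 + 0·-1 + -6·3 + 6·-2 + 0·1 + -5·3 + 0·-2.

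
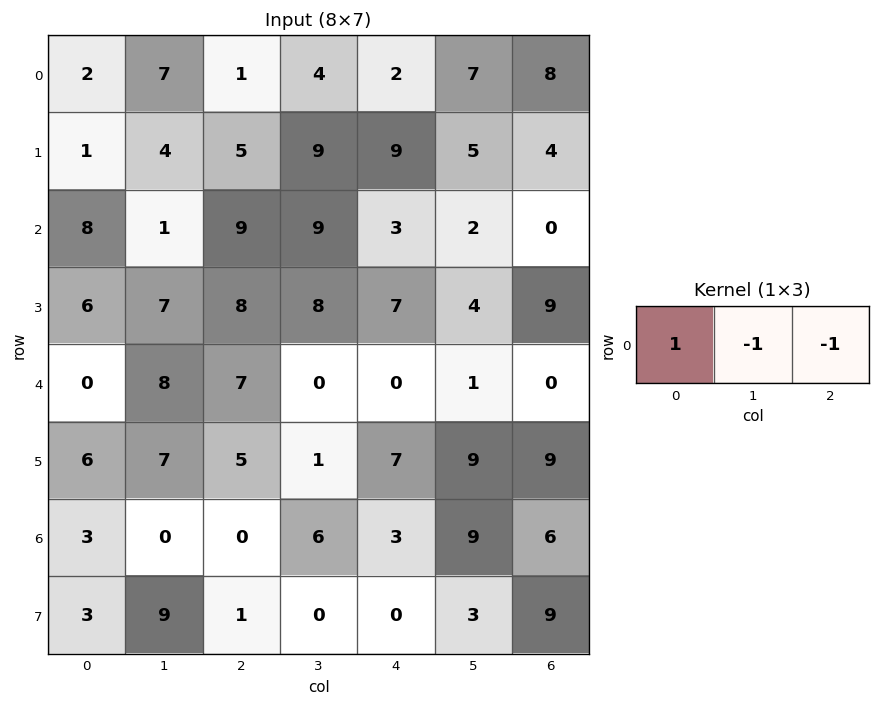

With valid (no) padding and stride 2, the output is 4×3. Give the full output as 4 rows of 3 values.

Output[0,0]: The receptive field on the input at this output position is [2 7 1]. Elementwise product with the kernel and sum: 2·1 + 7·-1 + 1·-1.
Output[0,1]: The receptive field on the input at this output position is [1 4 2]. Elementwise product with the kernel and sum: 1·1 + 4·-1 + 2·-1.

-6 -5 -13
-2 -3 1
-15 7 -1
3 -9 -12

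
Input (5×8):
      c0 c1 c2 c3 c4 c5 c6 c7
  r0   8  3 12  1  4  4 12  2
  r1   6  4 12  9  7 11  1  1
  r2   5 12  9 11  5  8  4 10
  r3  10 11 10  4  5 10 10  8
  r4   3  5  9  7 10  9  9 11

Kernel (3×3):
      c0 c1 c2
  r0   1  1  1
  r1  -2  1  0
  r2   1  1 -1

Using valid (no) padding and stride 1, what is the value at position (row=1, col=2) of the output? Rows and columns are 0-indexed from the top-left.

30

The receptive field on the input at this output position is [12 9 7 / 9 11 5 / 10 4 5]. Elementwise product with the kernel and sum: 12·1 + 9·1 + 7·1 + 9·-2 + 11·1 + 10·1 + 4·1 + 5·-1.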